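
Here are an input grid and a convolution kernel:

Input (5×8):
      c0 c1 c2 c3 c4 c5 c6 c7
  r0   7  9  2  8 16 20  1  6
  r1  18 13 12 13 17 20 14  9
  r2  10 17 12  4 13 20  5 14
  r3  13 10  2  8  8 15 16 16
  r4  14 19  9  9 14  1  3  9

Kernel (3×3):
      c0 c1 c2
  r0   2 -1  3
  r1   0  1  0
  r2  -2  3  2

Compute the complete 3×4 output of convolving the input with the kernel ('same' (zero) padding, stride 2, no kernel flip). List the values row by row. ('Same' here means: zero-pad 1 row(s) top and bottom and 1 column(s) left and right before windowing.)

87 38 81 21
90 67 120 108
31 51 67 65

Output[0,0]: The receptive field on the zero-padded input at this output position is [0 0 0 / 0 7 9 / 0 18 13]. Elementwise product with the kernel and sum: 0·2 + 0·-1 + 0·3 + 7·1 + 0·-2 + 18·3 + 13·2.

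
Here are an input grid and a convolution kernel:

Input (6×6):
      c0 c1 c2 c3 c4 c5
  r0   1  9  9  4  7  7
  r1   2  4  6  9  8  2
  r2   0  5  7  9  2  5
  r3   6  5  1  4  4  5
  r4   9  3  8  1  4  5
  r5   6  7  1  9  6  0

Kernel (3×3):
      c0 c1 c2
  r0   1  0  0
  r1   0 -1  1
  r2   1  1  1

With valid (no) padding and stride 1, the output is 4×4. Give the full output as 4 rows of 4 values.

15 33 26 14
16 16 8 25
16 20 20 20
25 15 20 20

Output[0,0]: The receptive field on the input at this output position is [1 9 9 / 2 4 6 / 0 5 7]. Elementwise product with the kernel and sum: 1·1 + 4·-1 + 6·1 + 0·1 + 5·1 + 7·1.
Output[0,1]: The receptive field on the input at this output position is [9 9 4 / 4 6 9 / 5 7 9]. Elementwise product with the kernel and sum: 9·1 + 6·-1 + 9·1 + 5·1 + 7·1 + 9·1.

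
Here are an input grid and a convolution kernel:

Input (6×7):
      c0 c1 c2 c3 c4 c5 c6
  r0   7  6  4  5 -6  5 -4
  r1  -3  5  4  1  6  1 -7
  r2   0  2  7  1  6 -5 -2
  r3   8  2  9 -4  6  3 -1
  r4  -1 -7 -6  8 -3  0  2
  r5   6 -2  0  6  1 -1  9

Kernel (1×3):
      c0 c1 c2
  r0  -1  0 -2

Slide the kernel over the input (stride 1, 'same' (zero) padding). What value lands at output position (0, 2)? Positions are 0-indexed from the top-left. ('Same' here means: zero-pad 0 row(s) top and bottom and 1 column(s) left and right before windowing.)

The receptive field on the zero-padded input at this output position is [6 4 5]. Elementwise product with the kernel and sum: 6·-1 + 5·-2.

-16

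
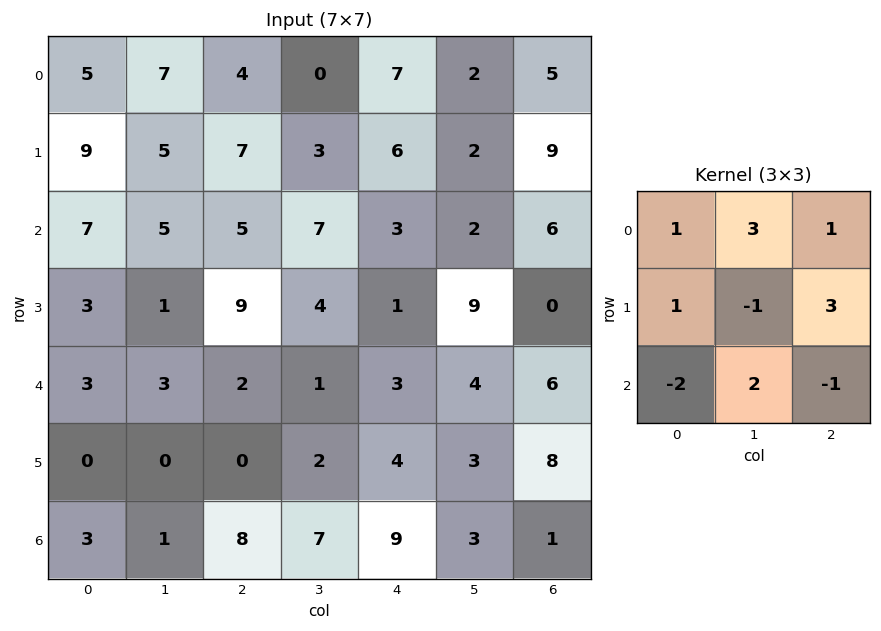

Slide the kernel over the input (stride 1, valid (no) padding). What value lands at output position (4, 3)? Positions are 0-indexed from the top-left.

The receptive field on the input at this output position is [1 3 4 / 2 4 3 / 7 9 3]. Elementwise product with the kernel and sum: 1·1 + 3·3 + 4·1 + 2·1 + 4·-1 + 3·3 + 7·-2 + 9·2 + 3·-1.

22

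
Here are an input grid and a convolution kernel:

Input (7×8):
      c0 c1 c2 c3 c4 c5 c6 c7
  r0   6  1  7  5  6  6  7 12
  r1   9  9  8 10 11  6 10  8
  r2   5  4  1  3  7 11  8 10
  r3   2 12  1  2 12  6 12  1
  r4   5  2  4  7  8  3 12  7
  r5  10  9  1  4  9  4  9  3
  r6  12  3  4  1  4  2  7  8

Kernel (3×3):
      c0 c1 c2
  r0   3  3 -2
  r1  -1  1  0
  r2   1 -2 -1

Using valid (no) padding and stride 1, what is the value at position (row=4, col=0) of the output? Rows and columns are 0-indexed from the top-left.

14

The receptive field on the input at this output position is [5 2 4 / 10 9 1 / 12 3 4]. Elementwise product with the kernel and sum: 5·3 + 2·3 + 4·-2 + 10·-1 + 9·1 + 12·1 + 3·-2 + 4·-1.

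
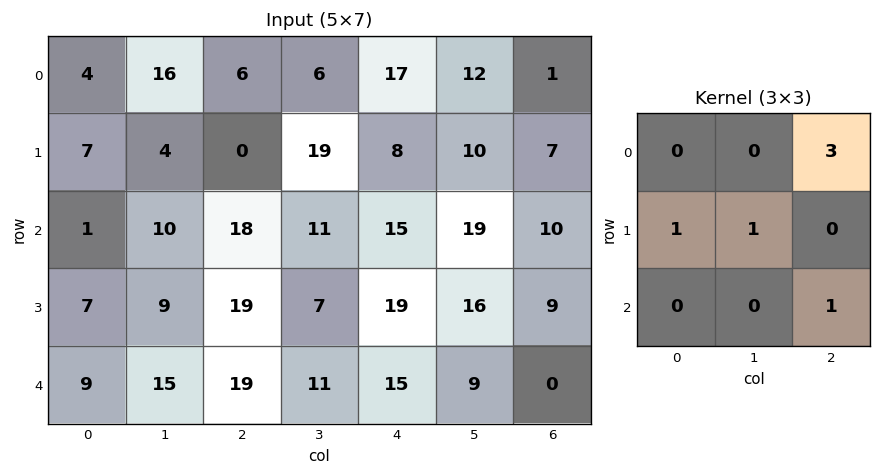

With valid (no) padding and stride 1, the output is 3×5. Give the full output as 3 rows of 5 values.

47 33 85 82 31
30 92 72 72 64
89 72 86 92 65

Output[0,0]: The receptive field on the input at this output position is [4 16 6 / 7 4 0 / 1 10 18]. Elementwise product with the kernel and sum: 6·3 + 7·1 + 4·1 + 18·1.
Output[0,1]: The receptive field on the input at this output position is [16 6 6 / 4 0 19 / 10 18 11]. Elementwise product with the kernel and sum: 6·3 + 4·1 + 0·1 + 11·1.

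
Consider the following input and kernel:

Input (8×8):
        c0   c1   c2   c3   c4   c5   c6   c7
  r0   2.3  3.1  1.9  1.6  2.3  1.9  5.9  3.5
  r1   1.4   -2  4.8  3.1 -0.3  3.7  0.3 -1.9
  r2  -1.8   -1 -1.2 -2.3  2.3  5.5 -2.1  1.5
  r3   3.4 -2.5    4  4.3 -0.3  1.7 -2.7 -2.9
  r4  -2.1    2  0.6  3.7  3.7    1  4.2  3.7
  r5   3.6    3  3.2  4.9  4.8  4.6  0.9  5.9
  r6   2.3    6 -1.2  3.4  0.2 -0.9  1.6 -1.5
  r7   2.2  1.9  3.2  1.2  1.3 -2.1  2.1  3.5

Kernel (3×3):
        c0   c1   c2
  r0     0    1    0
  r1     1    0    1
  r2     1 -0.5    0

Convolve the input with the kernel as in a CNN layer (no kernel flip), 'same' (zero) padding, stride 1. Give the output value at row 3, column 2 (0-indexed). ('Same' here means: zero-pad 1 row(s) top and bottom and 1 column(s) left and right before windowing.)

The receptive field on the zero-padded input at this output position is [-1 -1.2 -2.3 / -2.5 4 4.3 / 2 0.6 3.7]. Elementwise product with the kernel and sum: -1.2·1 + -2.5·1 + 4.3·1 + 2·1 + 0.6·-0.5.

2.3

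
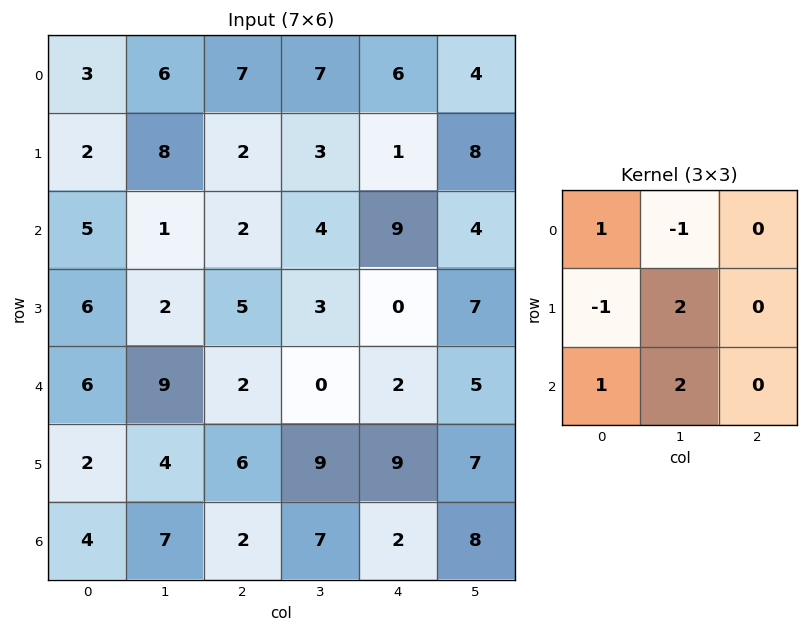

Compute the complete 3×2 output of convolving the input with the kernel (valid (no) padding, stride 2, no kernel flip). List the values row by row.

Output[0,0]: The receptive field on the input at this output position is [3 6 7 / 2 8 2 / 5 1 2]. Elementwise product with the kernel and sum: 3·1 + 6·-1 + 2·-1 + 8·2 + 5·1 + 1·2.
Output[0,1]: The receptive field on the input at this output position is [7 7 6 / 2 3 1 / 2 4 9]. Elementwise product with the kernel and sum: 7·1 + 7·-1 + 2·-1 + 3·2 + 2·1 + 4·2.

18 14
26 1
21 30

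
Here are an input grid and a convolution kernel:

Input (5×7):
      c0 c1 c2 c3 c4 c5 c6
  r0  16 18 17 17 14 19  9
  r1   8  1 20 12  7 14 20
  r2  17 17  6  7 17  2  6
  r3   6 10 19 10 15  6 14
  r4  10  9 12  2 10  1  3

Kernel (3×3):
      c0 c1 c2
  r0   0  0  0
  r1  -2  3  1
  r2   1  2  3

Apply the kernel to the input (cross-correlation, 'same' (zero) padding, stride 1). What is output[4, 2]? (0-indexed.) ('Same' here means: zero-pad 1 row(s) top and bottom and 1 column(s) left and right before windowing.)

The receptive field on the zero-padded input at this output position is [10 19 10 / 9 12 2 / 0 0 0]. Elementwise product with the kernel and sum: 9·-2 + 12·3 + 2·1 + 0·1 + 0·2 + 0·3.

20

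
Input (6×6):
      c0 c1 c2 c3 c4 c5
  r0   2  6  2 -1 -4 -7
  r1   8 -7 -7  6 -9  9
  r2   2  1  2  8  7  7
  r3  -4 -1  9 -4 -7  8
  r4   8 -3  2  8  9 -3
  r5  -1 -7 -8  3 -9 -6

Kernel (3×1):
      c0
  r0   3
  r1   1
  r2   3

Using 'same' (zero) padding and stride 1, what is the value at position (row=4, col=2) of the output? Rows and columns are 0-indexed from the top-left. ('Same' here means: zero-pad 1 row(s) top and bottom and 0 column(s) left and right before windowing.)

The receptive field on the zero-padded input at this output position is [9 / 2 / -8]. Elementwise product with the kernel and sum: 9·3 + 2·1 + -8·3.

5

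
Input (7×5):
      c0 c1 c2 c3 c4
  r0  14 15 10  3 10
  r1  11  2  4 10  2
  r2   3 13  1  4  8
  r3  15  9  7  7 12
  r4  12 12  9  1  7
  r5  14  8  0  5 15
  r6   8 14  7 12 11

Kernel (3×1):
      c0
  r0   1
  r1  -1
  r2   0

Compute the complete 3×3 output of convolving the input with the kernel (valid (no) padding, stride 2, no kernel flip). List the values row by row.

3 6 8
-12 -6 -4
-2 9 -8

Output[0,0]: The receptive field on the input at this output position is [14 / 11 / 3]. Elementwise product with the kernel and sum: 14·1 + 11·-1.
Output[0,1]: The receptive field on the input at this output position is [10 / 4 / 1]. Elementwise product with the kernel and sum: 10·1 + 4·-1.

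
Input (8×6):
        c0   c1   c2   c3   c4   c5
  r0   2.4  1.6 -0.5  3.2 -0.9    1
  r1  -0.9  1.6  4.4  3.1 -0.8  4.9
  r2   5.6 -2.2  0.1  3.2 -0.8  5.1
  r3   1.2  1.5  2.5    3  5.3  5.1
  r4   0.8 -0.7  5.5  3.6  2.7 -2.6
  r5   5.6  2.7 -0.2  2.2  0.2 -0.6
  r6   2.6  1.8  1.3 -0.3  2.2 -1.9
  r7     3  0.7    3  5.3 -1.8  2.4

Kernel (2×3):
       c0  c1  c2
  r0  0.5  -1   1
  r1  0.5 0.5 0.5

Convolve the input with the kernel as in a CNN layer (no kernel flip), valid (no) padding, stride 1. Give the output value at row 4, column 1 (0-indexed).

The receptive field on the input at this output position is [-0.7 5.5 3.6 / 2.7 -0.2 2.2]. Elementwise product with the kernel and sum: -0.7·0.5 + 5.5·-1 + 3.6·1 + 2.7·0.5 + -0.2·0.5 + 2.2·0.5.

0.1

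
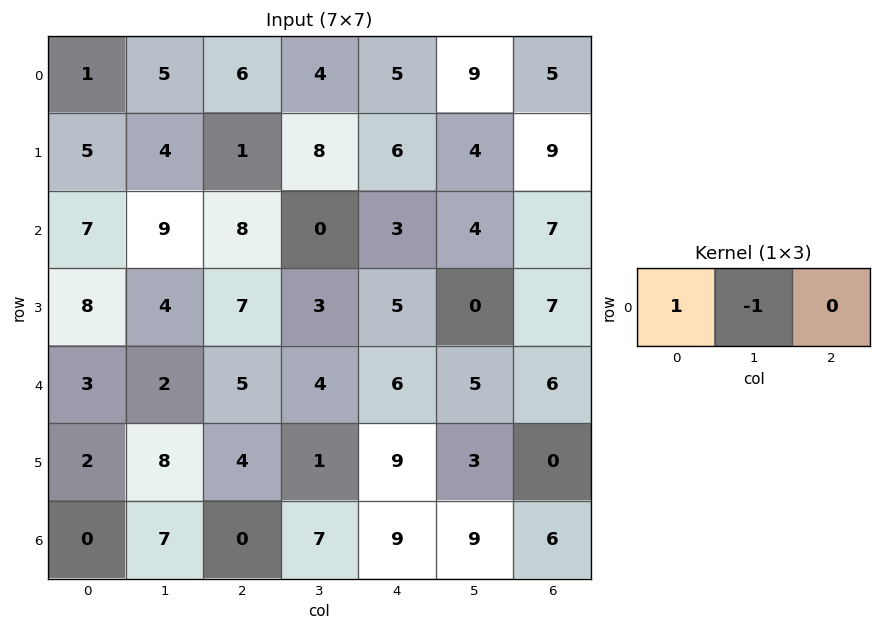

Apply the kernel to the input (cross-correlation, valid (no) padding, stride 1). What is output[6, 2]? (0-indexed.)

The receptive field on the input at this output position is [0 7 9]. Elementwise product with the kernel and sum: 0·1 + 7·-1.

-7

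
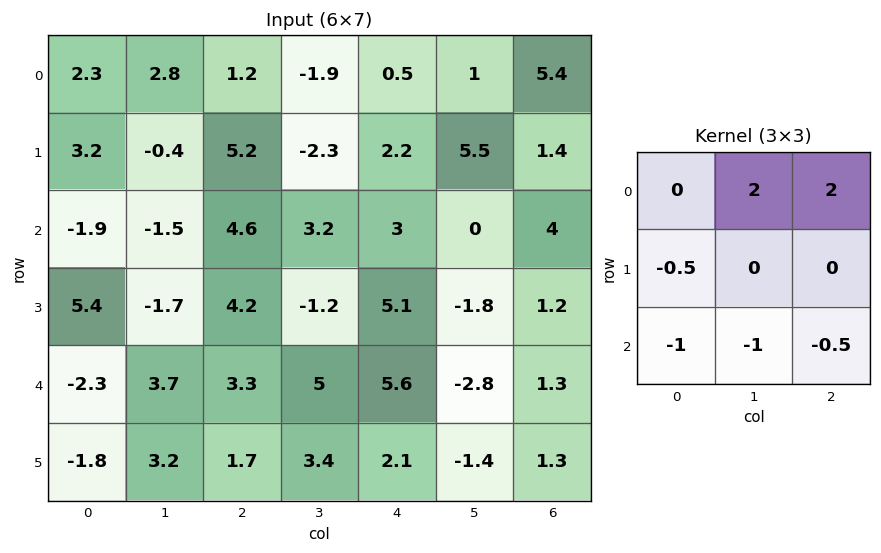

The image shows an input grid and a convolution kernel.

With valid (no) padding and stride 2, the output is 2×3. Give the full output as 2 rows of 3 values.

7.5 -14.7 6.7
0.45 -0.8 2

Output[0,0]: The receptive field on the input at this output position is [2.3 2.8 1.2 / 3.2 -0.4 5.2 / -1.9 -1.5 4.6]. Elementwise product with the kernel and sum: 2.8·2 + 1.2·2 + 3.2·-0.5 + -1.9·-1 + -1.5·-1 + 4.6·-0.5.
Output[0,1]: The receptive field on the input at this output position is [1.2 -1.9 0.5 / 5.2 -2.3 2.2 / 4.6 3.2 3]. Elementwise product with the kernel and sum: -1.9·2 + 0.5·2 + 5.2·-0.5 + 4.6·-1 + 3.2·-1 + 3·-0.5.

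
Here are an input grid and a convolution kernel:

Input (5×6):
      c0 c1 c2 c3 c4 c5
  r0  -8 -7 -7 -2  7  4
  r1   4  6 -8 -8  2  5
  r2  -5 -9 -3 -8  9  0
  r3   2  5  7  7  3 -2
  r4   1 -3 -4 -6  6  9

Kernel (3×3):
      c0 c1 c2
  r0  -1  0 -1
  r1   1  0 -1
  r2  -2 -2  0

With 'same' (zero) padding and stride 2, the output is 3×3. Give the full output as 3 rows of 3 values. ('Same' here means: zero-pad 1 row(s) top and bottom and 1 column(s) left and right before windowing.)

Output[0,0]: The receptive field on the zero-padded input at this output position is [0 0 0 / 0 -8 -7 / 0 4 6]. Elementwise product with the kernel and sum: 0·-1 + 0·-1 + 0·1 + -7·-1 + 0·-2 + 4·-2.
Output[0,1]: The receptive field on the zero-padded input at this output position is [0 0 0 / -7 -7 -2 / 6 -8 -8]. Elementwise product with the kernel and sum: 0·-1 + 0·-1 + -7·1 + -2·-1 + 6·-2 + -8·-2.

-1 -1 6
-1 -23 -25
-2 -9 -20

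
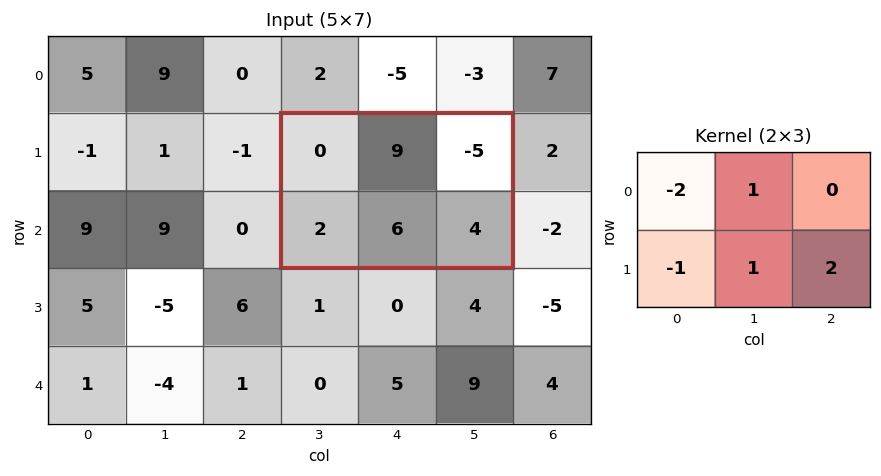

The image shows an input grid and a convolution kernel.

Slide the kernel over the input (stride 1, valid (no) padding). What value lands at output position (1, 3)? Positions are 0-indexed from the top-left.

The receptive field on the input at this output position is [0 9 -5 / 2 6 4]. Elementwise product with the kernel and sum: 0·-2 + 9·1 + 2·-1 + 6·1 + 4·2.

21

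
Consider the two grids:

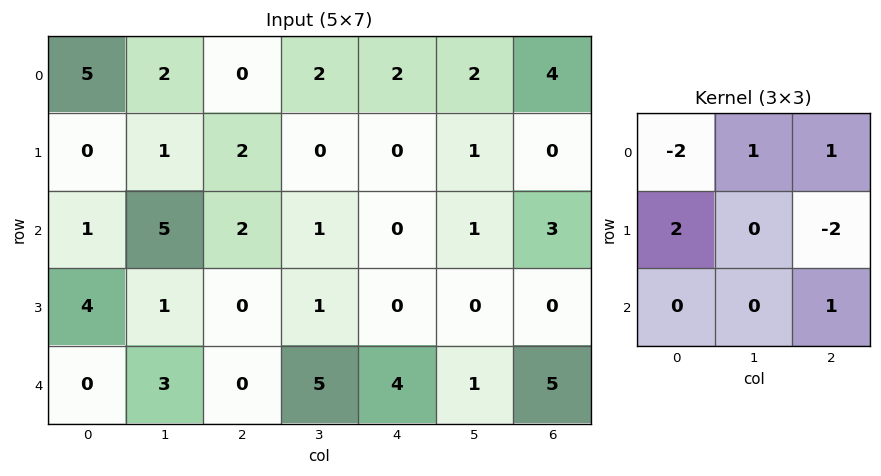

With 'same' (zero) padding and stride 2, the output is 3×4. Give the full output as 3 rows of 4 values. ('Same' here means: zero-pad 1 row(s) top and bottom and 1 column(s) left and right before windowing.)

Output[0,0]: The receptive field on the zero-padded input at this output position is [0 0 0 / 0 5 2 / 0 0 1]. Elementwise product with the kernel and sum: 0·-2 + 0·1 + 0·1 + 0·2 + 2·-2 + 1·1.
Output[0,1]: The receptive field on the zero-padded input at this output position is [0 0 0 / 2 0 2 / 1 2 0]. Elementwise product with the kernel and sum: 0·-2 + 0·1 + 0·1 + 2·2 + 2·-2 + 0·1.

-3 0 1 4
-8 9 1 0
-1 -5 6 2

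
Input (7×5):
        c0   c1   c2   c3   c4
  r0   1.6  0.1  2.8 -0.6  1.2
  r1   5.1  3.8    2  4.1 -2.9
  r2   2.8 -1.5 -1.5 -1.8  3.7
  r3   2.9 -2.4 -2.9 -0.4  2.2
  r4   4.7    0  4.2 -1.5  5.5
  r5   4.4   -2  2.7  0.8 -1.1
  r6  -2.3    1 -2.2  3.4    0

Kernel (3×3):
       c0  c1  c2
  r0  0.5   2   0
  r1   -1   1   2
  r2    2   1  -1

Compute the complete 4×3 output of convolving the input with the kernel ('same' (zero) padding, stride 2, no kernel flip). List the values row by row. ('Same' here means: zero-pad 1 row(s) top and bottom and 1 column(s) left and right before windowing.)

Output[0,0]: The receptive field on the zero-padded input at this output position is [0 0 0 / 0 1.6 0.1 / 0 5.1 3.8]. Elementwise product with the kernel and sum: 0·0.5 + 0·2 + 0·-1 + 1.6·1 + 0.1·2 + 0·2 + 5.1·1 + 3.8·-1.

3.1 7 7.1
15.3 -5 3.15
16.9 -7.9 11.7
8.5 8 -5.2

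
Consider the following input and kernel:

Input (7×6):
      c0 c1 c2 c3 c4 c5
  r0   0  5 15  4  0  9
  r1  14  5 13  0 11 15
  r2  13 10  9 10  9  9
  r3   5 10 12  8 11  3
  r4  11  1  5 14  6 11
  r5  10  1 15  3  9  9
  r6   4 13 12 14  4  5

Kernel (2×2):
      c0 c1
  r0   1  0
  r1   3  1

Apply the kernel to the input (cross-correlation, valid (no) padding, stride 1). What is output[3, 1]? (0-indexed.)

The receptive field on the input at this output position is [10 12 / 1 5]. Elementwise product with the kernel and sum: 10·1 + 1·3 + 5·1.

18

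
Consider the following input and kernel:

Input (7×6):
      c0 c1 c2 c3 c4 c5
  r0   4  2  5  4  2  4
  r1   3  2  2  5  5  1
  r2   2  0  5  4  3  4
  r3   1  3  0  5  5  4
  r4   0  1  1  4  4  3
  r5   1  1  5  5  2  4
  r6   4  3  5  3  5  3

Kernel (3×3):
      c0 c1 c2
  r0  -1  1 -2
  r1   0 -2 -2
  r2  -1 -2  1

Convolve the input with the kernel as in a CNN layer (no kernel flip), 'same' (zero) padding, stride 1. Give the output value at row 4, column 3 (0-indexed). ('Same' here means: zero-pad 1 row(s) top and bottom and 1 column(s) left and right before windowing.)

The receptive field on the zero-padded input at this output position is [0 5 5 / 1 4 4 / 5 5 2]. Elementwise product with the kernel and sum: 0·-1 + 5·1 + 5·-2 + 4·-2 + 4·-2 + 5·-1 + 5·-2 + 2·1.

-34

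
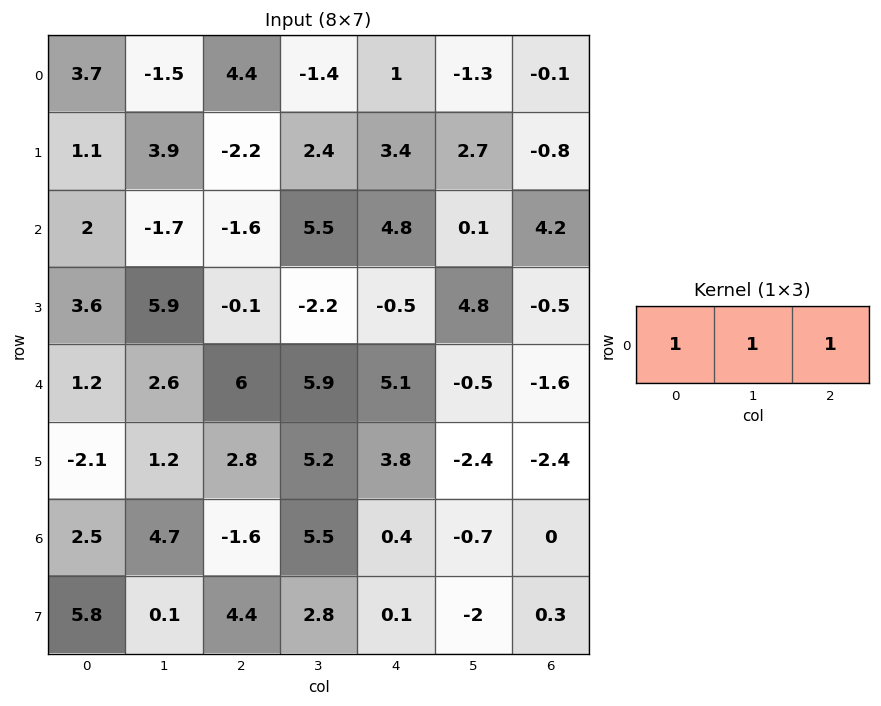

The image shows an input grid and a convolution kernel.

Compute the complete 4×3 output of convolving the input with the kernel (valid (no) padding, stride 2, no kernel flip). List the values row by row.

Output[0,0]: The receptive field on the input at this output position is [3.7 -1.5 4.4]. Elementwise product with the kernel and sum: 3.7·1 + -1.5·1 + 4.4·1.

6.6 4 -0.4
-1.3 8.7 9.1
9.8 17 3
5.6 4.3 -0.3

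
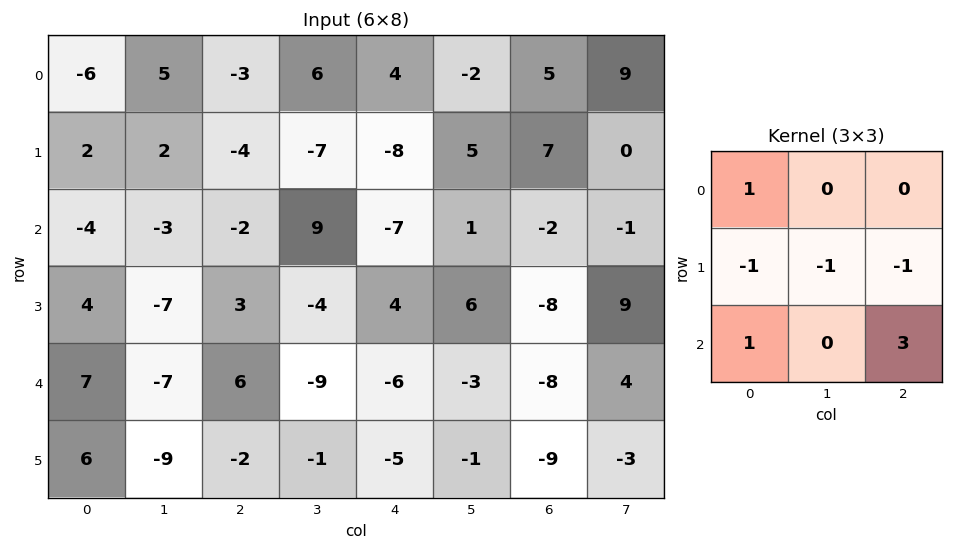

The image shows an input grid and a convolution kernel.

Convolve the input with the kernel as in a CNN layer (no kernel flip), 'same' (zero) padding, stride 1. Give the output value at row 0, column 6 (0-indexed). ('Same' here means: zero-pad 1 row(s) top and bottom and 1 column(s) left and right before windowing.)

-7

The receptive field on the zero-padded input at this output position is [0 0 0 / -2 5 9 / 5 7 0]. Elementwise product with the kernel and sum: 0·1 + -2·-1 + 5·-1 + 9·-1 + 5·1 + 0·3.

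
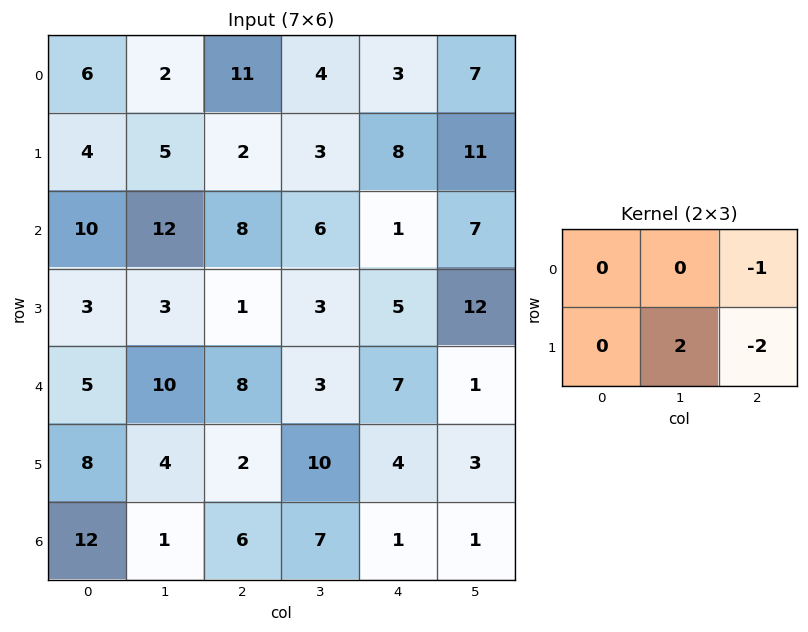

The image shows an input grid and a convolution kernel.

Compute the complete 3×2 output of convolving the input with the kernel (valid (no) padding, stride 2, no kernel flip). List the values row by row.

Output[0,0]: The receptive field on the input at this output position is [6 2 11 / 4 5 2]. Elementwise product with the kernel and sum: 11·-1 + 5·2 + 2·-2.

-5 -13
-4 -5
-4 5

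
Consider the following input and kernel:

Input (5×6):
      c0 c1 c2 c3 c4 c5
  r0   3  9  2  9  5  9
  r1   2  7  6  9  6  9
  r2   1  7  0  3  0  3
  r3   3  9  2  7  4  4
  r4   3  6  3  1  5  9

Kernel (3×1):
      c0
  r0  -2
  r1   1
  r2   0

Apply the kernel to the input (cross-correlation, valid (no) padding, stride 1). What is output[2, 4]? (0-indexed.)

4

The receptive field on the input at this output position is [0 / 4 / 5]. Elementwise product with the kernel and sum: 0·-2 + 4·1.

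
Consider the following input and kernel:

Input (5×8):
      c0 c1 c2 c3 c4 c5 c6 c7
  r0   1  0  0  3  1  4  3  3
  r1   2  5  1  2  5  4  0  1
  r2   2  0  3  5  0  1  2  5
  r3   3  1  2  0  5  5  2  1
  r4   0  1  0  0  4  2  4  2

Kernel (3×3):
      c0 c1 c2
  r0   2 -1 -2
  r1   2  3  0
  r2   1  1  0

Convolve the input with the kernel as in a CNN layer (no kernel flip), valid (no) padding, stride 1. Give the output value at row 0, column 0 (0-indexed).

The receptive field on the input at this output position is [1 0 0 / 2 5 1 / 2 0 3]. Elementwise product with the kernel and sum: 1·2 + 0·-1 + 0·-2 + 2·2 + 5·3 + 2·1 + 0·1.

23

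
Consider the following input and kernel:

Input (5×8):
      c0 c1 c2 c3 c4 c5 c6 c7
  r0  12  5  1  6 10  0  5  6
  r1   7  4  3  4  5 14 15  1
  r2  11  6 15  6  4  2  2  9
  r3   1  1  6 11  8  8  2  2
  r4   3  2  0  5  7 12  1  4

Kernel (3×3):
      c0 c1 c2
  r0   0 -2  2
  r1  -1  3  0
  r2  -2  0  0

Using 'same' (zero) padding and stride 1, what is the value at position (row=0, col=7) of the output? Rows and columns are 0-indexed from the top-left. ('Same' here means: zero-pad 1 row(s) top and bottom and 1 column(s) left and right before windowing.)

The receptive field on the zero-padded input at this output position is [0 0 0 / 5 6 0 / 15 1 0]. Elementwise product with the kernel and sum: 0·-2 + 0·2 + 5·-1 + 6·3 + 15·-2.

-17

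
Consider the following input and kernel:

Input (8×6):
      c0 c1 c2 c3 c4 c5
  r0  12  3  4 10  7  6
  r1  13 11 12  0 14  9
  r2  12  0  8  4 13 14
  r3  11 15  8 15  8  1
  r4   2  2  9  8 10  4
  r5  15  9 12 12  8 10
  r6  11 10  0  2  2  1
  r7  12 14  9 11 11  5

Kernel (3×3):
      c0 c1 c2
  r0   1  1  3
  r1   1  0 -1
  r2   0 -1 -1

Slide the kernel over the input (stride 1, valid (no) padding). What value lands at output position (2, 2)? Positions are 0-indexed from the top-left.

33

The receptive field on the input at this output position is [8 4 13 / 8 15 8 / 9 8 10]. Elementwise product with the kernel and sum: 8·1 + 4·1 + 13·3 + 8·1 + 8·-1 + 8·-1 + 10·-1.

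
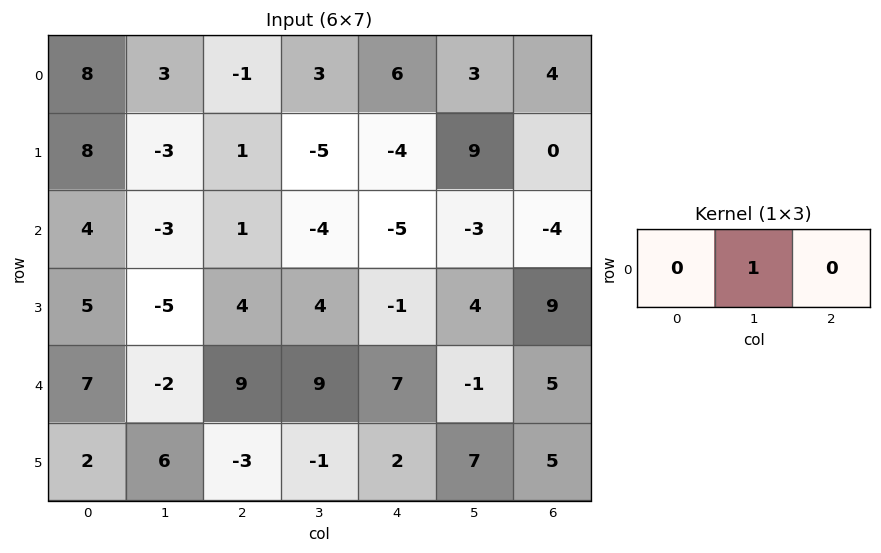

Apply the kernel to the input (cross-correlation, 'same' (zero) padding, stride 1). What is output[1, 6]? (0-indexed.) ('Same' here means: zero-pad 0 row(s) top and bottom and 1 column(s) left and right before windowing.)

The receptive field on the zero-padded input at this output position is [9 0 0]. Elementwise product with the kernel and sum: 0·1.

0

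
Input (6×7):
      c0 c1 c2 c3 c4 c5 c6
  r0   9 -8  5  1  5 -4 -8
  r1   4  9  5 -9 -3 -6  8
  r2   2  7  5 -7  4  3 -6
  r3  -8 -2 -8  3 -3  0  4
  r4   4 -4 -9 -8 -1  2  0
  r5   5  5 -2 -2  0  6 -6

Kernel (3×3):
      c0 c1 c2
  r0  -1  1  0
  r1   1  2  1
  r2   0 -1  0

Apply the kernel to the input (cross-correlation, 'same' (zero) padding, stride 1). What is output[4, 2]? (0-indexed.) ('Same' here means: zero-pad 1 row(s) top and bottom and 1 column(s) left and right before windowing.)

-34

The receptive field on the zero-padded input at this output position is [-2 -8 3 / -4 -9 -8 / 5 -2 -2]. Elementwise product with the kernel and sum: -2·-1 + -8·1 + -4·1 + -9·2 + -8·1 + -2·-1.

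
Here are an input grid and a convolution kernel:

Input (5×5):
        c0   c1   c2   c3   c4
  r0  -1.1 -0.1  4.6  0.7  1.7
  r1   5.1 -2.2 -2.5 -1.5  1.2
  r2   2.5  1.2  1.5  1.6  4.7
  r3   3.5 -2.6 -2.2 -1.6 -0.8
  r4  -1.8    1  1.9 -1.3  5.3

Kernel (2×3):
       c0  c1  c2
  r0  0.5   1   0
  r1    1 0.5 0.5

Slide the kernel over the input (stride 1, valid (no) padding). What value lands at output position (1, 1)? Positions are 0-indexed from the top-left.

The receptive field on the input at this output position is [-2.2 -2.5 -1.5 / 1.2 1.5 1.6]. Elementwise product with the kernel and sum: -2.2·0.5 + -2.5·1 + 1.2·1 + 1.5·0.5 + 1.6·0.5.

-0.85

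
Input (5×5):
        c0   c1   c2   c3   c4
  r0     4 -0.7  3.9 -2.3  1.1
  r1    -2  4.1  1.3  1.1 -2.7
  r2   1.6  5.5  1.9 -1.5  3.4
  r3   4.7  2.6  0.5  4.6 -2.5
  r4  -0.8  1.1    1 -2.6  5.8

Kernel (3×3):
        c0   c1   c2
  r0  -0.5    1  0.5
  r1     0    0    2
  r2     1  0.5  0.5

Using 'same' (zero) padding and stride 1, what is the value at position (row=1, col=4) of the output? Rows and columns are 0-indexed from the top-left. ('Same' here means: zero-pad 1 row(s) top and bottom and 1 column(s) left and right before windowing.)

2.45

The receptive field on the zero-padded input at this output position is [-2.3 1.1 0 / 1.1 -2.7 0 / -1.5 3.4 0]. Elementwise product with the kernel and sum: -2.3·-0.5 + 1.1·1 + 0·0.5 + 0·2 + -1.5·1 + 3.4·0.5 + 0·0.5.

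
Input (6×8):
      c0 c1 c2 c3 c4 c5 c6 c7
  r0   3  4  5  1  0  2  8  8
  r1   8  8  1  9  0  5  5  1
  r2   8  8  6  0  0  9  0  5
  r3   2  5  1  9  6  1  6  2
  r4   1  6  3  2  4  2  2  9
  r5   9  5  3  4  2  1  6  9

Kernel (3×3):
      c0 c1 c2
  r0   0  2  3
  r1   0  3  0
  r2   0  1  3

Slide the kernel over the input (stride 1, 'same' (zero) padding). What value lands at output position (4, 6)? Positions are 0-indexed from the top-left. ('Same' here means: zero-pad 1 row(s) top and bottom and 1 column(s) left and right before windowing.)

57

The receptive field on the zero-padded input at this output position is [1 6 2 / 2 2 9 / 1 6 9]. Elementwise product with the kernel and sum: 6·2 + 2·3 + 2·3 + 6·1 + 9·3.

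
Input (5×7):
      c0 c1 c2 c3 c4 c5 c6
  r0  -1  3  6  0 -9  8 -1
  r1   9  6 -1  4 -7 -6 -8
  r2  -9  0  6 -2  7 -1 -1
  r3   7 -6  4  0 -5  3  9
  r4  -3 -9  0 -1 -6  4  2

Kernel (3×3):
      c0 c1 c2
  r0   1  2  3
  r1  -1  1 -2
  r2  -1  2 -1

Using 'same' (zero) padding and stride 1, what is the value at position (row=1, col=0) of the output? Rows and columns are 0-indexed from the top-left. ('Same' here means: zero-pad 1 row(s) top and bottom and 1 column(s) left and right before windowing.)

-14

The receptive field on the zero-padded input at this output position is [0 -1 3 / 0 9 6 / 0 -9 0]. Elementwise product with the kernel and sum: 0·1 + -1·2 + 3·3 + 0·-1 + 9·1 + 6·-2 + 0·-1 + -9·2 + 0·-1.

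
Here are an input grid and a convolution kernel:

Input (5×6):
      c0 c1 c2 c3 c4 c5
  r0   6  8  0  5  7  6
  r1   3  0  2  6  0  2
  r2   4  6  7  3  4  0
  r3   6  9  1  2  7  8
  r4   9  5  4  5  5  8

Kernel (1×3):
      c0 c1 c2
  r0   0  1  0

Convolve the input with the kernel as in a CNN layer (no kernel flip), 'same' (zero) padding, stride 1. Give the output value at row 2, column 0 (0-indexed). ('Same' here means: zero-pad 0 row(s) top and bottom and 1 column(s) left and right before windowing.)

4

The receptive field on the zero-padded input at this output position is [0 4 6]. Elementwise product with the kernel and sum: 4·1.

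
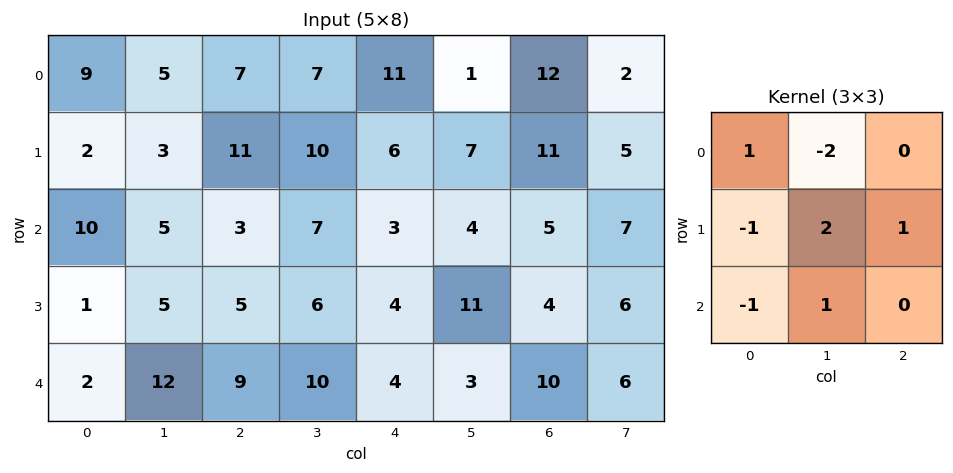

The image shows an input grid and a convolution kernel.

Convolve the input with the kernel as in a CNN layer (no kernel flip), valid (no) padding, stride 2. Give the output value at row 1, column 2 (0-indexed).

The receptive field on the input at this output position is [3 4 5 / 4 11 4 / 4 3 10]. Elementwise product with the kernel and sum: 3·1 + 4·-2 + 4·-1 + 11·2 + 4·1 + 4·-1 + 3·1.

16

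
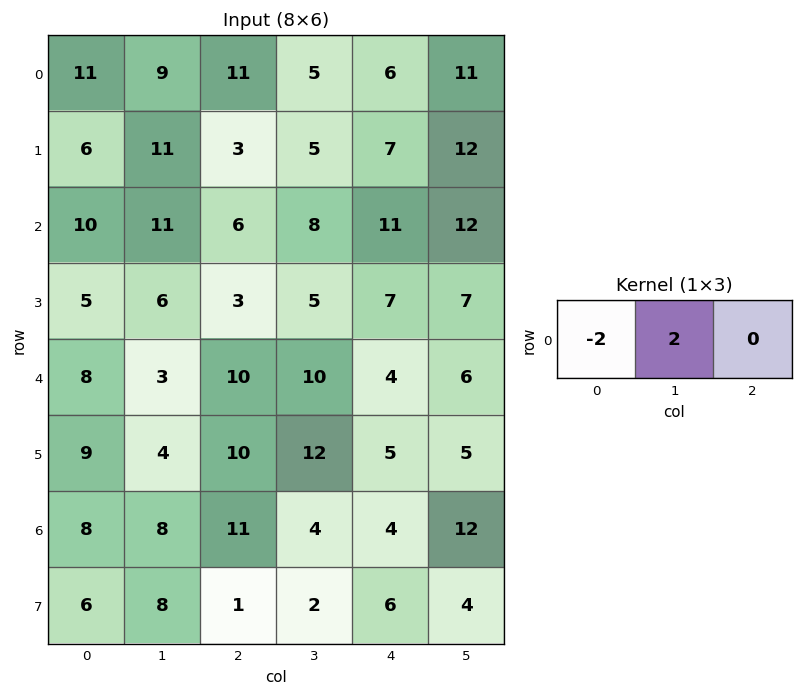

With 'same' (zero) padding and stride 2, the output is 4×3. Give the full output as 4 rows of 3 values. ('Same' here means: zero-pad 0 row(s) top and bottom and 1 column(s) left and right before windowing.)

22 4 2
20 -10 6
16 14 -12
16 6 0

Output[0,0]: The receptive field on the zero-padded input at this output position is [0 11 9]. Elementwise product with the kernel and sum: 0·-2 + 11·2.
Output[0,1]: The receptive field on the zero-padded input at this output position is [9 11 5]. Elementwise product with the kernel and sum: 9·-2 + 11·2.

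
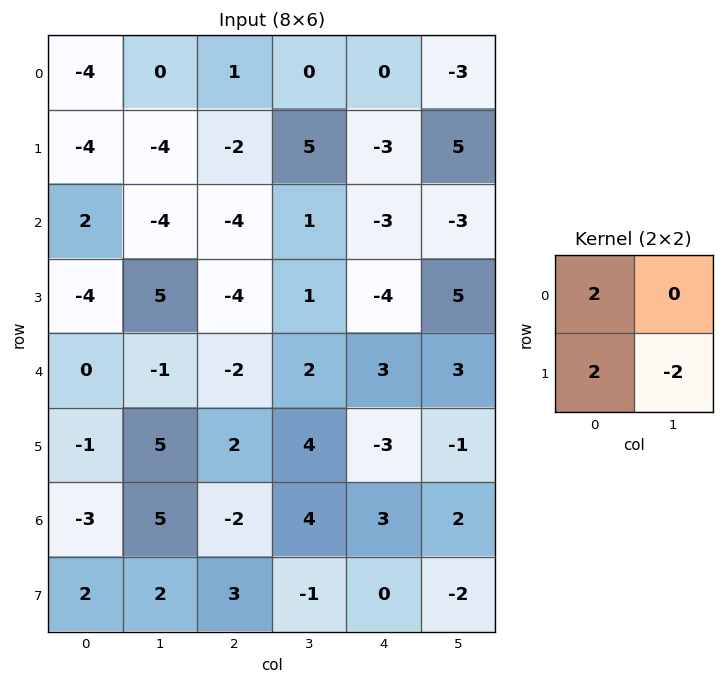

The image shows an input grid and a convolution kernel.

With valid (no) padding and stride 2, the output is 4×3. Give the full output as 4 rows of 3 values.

Output[0,0]: The receptive field on the input at this output position is [-4 0 / -4 -4]. Elementwise product with the kernel and sum: -4·2 + -4·2 + -4·-2.
Output[0,1]: The receptive field on the input at this output position is [1 0 / -2 5]. Elementwise product with the kernel and sum: 1·2 + -2·2 + 5·-2.

-8 -12 -16
-14 -18 -24
-12 -8 2
-6 4 10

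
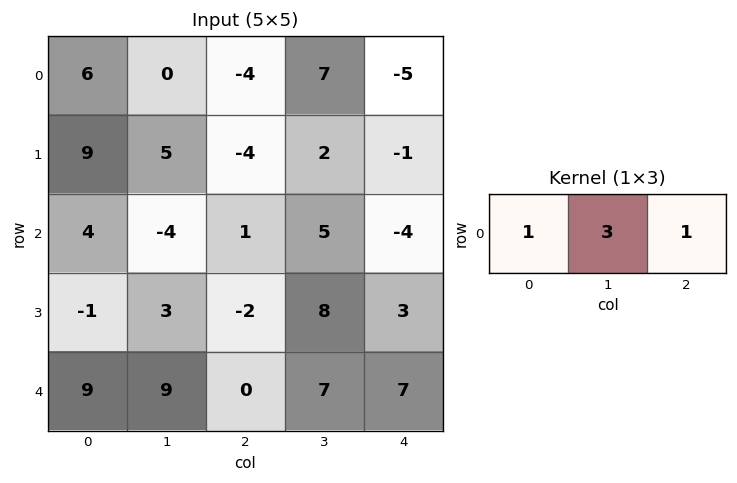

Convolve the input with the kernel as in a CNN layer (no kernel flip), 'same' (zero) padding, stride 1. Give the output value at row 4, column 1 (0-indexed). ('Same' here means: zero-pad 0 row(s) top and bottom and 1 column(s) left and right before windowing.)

The receptive field on the zero-padded input at this output position is [9 9 0]. Elementwise product with the kernel and sum: 9·1 + 9·3 + 0·1.

36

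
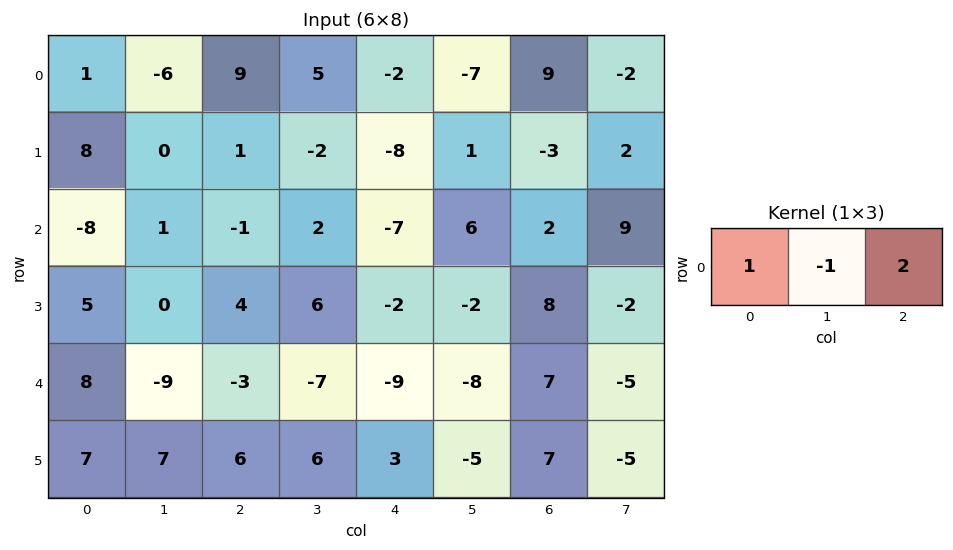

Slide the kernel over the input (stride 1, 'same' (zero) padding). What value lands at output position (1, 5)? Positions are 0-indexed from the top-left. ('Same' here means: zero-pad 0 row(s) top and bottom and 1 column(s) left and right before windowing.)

The receptive field on the zero-padded input at this output position is [-8 1 -3]. Elementwise product with the kernel and sum: -8·1 + 1·-1 + -3·2.

-15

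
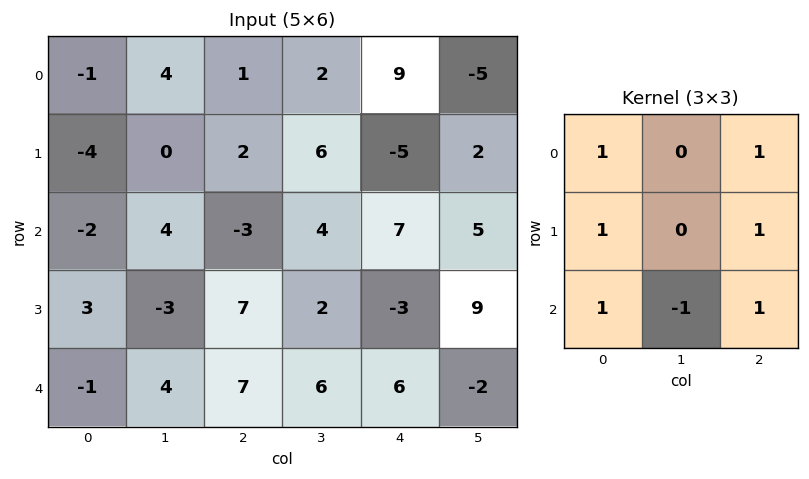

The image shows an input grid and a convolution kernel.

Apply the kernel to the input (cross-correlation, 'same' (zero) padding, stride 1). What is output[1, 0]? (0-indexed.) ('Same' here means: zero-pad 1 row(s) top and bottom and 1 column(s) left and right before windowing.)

10

The receptive field on the zero-padded input at this output position is [0 -1 4 / 0 -4 0 / 0 -2 4]. Elementwise product with the kernel and sum: 0·1 + 4·1 + 0·1 + 0·1 + 0·1 + -2·-1 + 4·1.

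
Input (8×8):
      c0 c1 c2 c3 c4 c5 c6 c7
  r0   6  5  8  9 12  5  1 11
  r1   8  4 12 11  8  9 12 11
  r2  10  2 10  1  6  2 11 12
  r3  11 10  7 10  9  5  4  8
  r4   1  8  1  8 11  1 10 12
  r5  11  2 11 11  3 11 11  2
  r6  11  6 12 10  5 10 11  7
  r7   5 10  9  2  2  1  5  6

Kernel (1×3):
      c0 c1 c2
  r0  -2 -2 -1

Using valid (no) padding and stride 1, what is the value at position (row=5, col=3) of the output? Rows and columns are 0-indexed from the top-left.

-39

The receptive field on the input at this output position is [11 3 11]. Elementwise product with the kernel and sum: 11·-2 + 3·-2 + 11·-1.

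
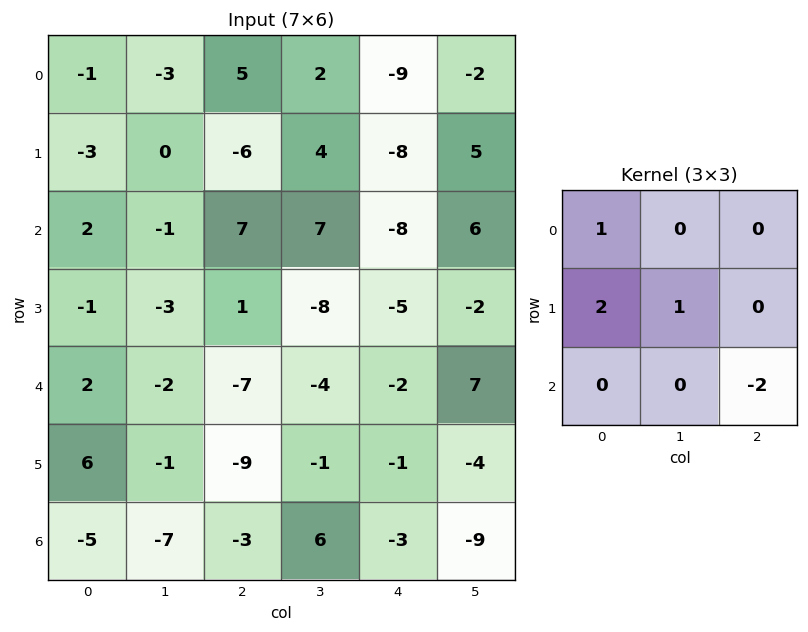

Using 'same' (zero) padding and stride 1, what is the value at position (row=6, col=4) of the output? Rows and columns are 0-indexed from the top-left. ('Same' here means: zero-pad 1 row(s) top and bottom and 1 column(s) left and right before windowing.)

The receptive field on the zero-padded input at this output position is [-1 -1 -4 / 6 -3 -9 / 0 0 0]. Elementwise product with the kernel and sum: -1·1 + 6·2 + -3·1 + 0·-2.

8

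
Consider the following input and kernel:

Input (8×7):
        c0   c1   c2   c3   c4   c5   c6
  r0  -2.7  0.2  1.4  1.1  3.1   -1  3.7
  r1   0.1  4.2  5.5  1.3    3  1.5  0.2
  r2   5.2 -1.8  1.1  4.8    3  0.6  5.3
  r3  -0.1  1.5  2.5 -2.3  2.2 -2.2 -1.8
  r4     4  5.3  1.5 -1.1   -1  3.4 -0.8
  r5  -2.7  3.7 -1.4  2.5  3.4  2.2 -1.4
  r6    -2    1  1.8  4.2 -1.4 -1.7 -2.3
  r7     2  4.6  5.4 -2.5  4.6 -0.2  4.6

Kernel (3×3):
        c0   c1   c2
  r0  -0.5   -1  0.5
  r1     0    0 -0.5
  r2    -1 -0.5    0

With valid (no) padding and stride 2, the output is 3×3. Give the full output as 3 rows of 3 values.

Output[0,0]: The receptive field on the input at this output position is [-2.7 0.2 1.4 / 0.1 4.2 5.5 / 5.2 -1.8 1.1]. Elementwise product with the kernel and sum: -2.7·-0.5 + 0.2·-1 + 1.4·0.5 + 5.5·-0.5 + 5.2·-1 + -1.8·-0.5.

-5.2 -5.25 -2.1
-8.15 -5.9 0.75
-4.35 -5.75 -0.35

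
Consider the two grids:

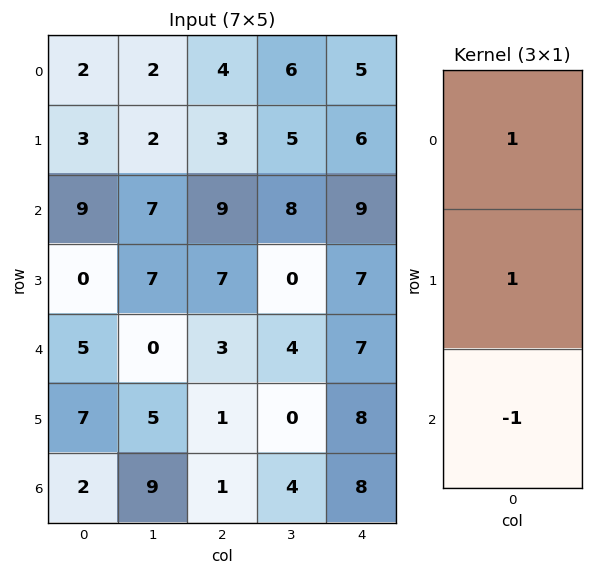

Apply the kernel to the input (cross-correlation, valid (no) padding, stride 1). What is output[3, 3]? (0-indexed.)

4

The receptive field on the input at this output position is [0 / 4 / 0]. Elementwise product with the kernel and sum: 0·1 + 4·1 + 0·-1.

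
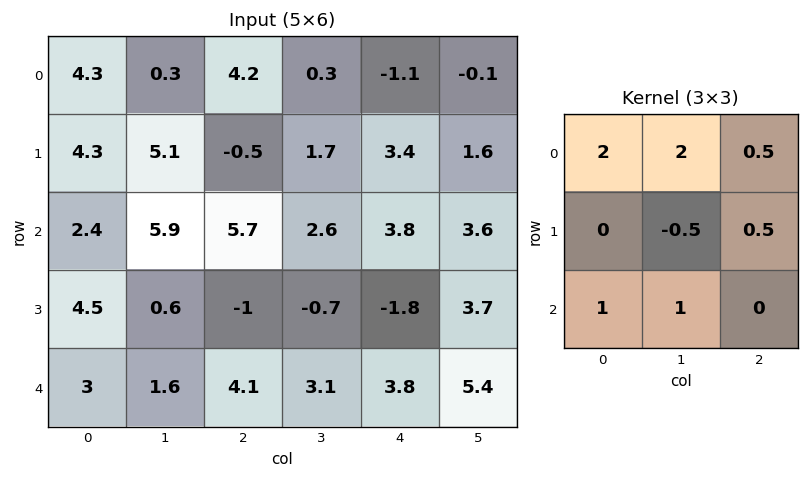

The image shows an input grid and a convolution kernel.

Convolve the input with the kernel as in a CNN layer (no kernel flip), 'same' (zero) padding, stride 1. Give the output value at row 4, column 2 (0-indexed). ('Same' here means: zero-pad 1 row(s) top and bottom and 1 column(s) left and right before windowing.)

-1.65

The receptive field on the zero-padded input at this output position is [0.6 -1 -0.7 / 1.6 4.1 3.1 / 0 0 0]. Elementwise product with the kernel and sum: 0.6·2 + -1·2 + -0.7·0.5 + 4.1·-0.5 + 3.1·0.5 + 0·1 + 0·1.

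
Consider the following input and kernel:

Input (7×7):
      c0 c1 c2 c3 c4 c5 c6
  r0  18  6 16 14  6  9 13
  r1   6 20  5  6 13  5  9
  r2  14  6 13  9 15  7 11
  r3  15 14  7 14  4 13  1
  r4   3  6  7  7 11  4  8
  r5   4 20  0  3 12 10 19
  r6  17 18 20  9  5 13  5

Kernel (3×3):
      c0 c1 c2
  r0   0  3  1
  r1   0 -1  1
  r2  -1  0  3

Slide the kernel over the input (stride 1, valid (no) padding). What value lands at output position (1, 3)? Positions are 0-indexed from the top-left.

The receptive field on the input at this output position is [6 13 5 / 9 15 7 / 14 4 13]. Elementwise product with the kernel and sum: 13·3 + 5·1 + 15·-1 + 7·1 + 14·-1 + 13·3.

61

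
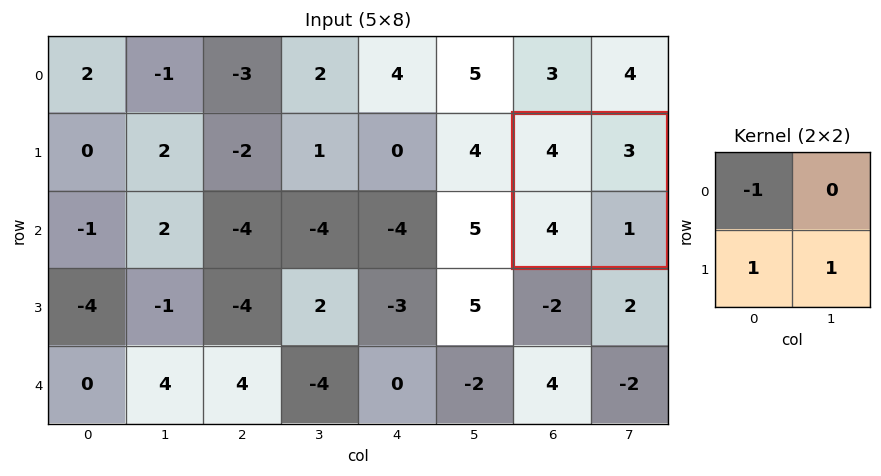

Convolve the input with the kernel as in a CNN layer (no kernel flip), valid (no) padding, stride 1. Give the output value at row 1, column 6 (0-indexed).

1

The receptive field on the input at this output position is [4 3 / 4 1]. Elementwise product with the kernel and sum: 4·-1 + 4·1 + 1·1.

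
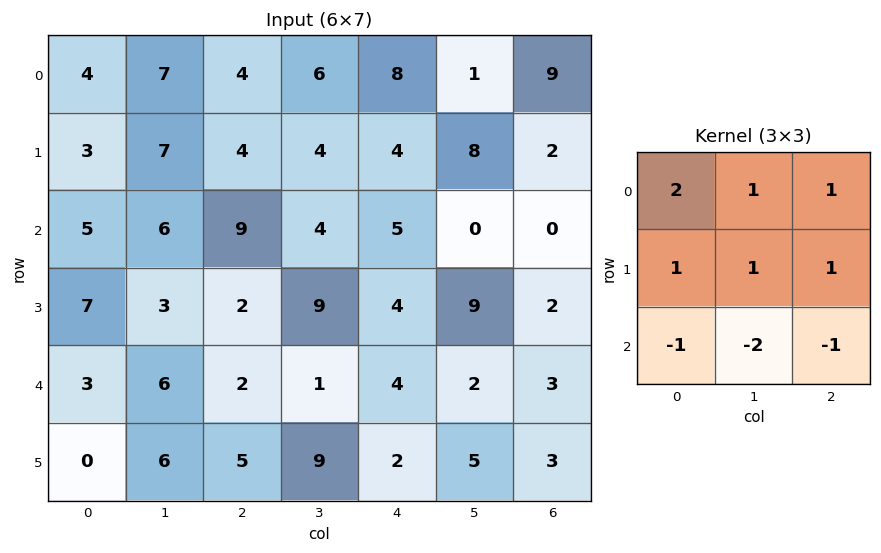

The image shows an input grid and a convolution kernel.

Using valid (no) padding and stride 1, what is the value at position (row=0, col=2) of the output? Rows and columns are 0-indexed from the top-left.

12

The receptive field on the input at this output position is [4 6 8 / 4 4 4 / 9 4 5]. Elementwise product with the kernel and sum: 4·2 + 6·1 + 8·1 + 4·1 + 4·1 + 4·1 + 9·-1 + 4·-2 + 5·-1.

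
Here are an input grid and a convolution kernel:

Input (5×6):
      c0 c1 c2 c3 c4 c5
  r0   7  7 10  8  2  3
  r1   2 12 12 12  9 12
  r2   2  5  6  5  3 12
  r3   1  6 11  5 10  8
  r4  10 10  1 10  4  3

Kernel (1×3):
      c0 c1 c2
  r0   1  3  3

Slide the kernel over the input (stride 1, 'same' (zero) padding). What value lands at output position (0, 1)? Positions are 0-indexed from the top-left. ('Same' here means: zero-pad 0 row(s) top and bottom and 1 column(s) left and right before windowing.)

The receptive field on the zero-padded input at this output position is [7 7 10]. Elementwise product with the kernel and sum: 7·1 + 7·3 + 10·3.

58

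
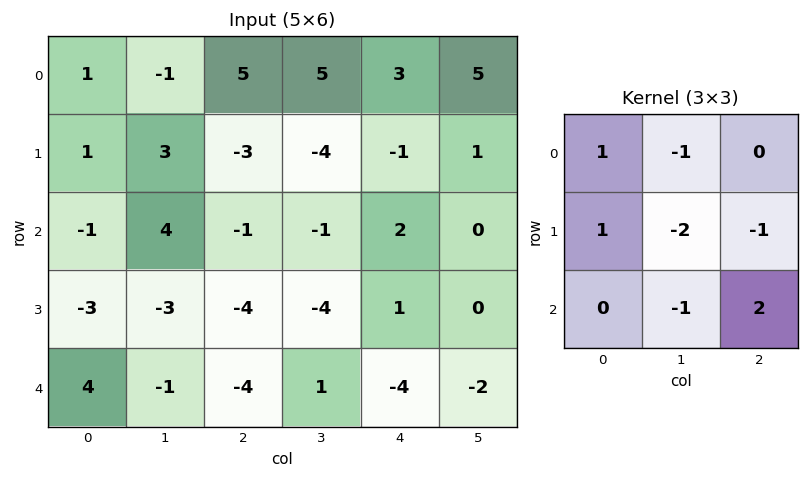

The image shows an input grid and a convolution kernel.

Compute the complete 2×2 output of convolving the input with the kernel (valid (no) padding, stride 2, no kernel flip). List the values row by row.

Output[0,0]: The receptive field on the input at this output position is [1 -1 5 / 1 3 -3 / -1 4 -1]. Elementwise product with the kernel and sum: 1·1 + -1·-1 + 1·1 + 3·-2 + -3·-1 + 4·-1 + -1·2.

-6 11
-5 -6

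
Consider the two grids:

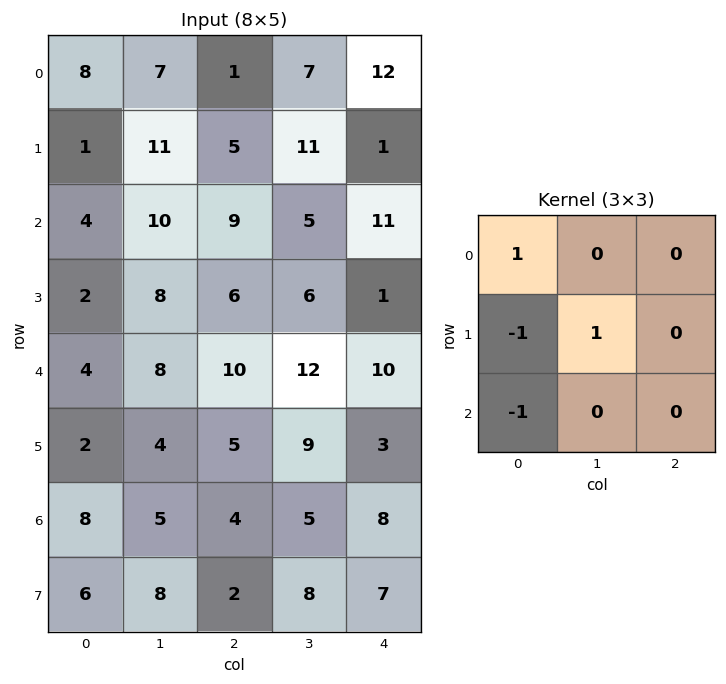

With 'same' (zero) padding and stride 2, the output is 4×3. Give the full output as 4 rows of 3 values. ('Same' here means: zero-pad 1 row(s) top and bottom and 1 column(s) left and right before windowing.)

Output[0,0]: The receptive field on the zero-padded input at this output position is [0 0 0 / 0 8 7 / 0 1 11]. Elementwise product with the kernel and sum: 0·1 + 0·-1 + 8·1 + 0·-1.

8 -17 -6
4 2 11
4 6 -5
8 -5 4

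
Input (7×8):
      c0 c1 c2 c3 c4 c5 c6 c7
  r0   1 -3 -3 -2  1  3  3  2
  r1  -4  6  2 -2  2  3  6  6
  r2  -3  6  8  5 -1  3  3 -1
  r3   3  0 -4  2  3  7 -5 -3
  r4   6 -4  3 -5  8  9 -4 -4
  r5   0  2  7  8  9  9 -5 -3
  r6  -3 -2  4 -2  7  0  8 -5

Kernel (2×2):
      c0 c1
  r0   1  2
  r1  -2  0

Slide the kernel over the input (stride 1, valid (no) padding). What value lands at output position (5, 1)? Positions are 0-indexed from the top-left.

20

The receptive field on the input at this output position is [2 7 / -2 4]. Elementwise product with the kernel and sum: 2·1 + 7·2 + -2·-2.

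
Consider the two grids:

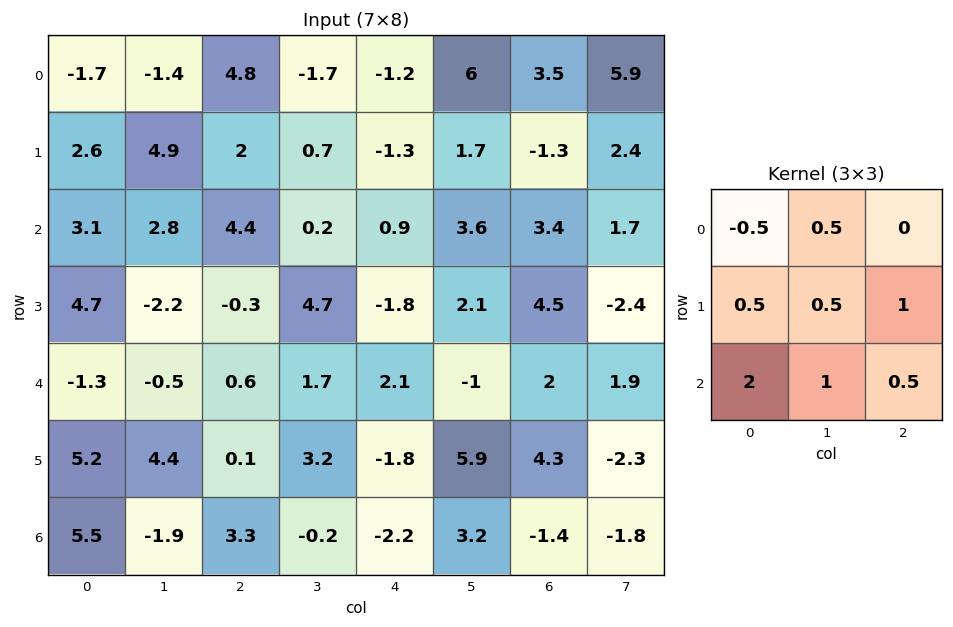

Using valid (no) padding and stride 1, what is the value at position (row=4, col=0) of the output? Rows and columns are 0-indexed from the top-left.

16.05

The receptive field on the input at this output position is [-1.3 -0.5 0.6 / 5.2 4.4 0.1 / 5.5 -1.9 3.3]. Elementwise product with the kernel and sum: -1.3·-0.5 + -0.5·0.5 + 5.2·0.5 + 4.4·0.5 + 0.1·1 + 5.5·2 + -1.9·1 + 3.3·0.5.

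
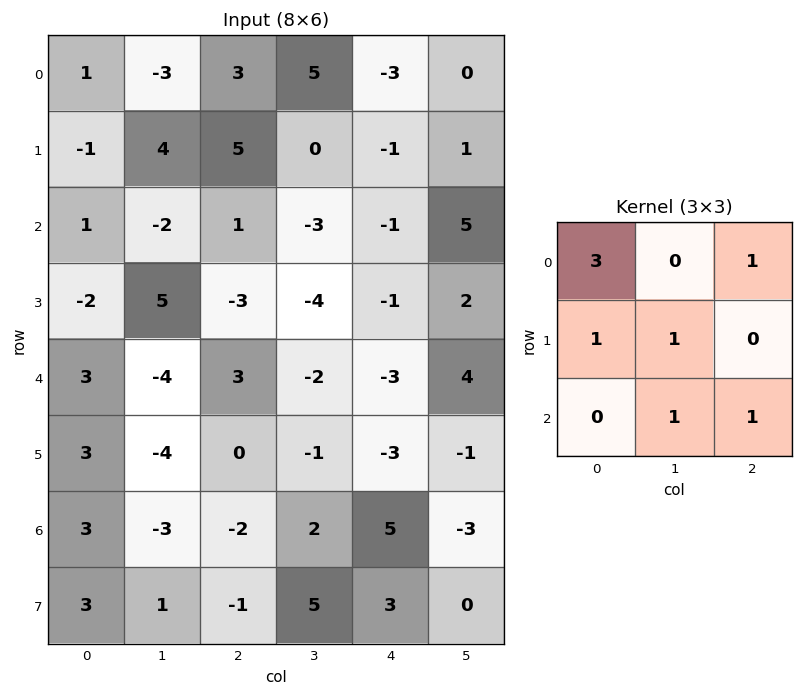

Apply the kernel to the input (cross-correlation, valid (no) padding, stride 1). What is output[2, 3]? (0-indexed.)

The receptive field on the input at this output position is [-3 -1 5 / -4 -1 2 / -2 -3 4]. Elementwise product with the kernel and sum: -3·3 + 5·1 + -4·1 + -1·1 + -3·1 + 4·1.

-8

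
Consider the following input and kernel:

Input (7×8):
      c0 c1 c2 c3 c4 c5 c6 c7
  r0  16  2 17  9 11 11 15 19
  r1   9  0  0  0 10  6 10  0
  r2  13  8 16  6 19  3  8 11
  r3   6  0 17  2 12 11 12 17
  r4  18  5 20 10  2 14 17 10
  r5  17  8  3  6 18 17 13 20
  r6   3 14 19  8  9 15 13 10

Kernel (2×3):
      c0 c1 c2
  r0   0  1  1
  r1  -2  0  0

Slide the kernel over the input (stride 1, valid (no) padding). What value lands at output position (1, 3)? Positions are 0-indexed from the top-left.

4

The receptive field on the input at this output position is [0 10 6 / 6 19 3]. Elementwise product with the kernel and sum: 10·1 + 6·1 + 6·-2.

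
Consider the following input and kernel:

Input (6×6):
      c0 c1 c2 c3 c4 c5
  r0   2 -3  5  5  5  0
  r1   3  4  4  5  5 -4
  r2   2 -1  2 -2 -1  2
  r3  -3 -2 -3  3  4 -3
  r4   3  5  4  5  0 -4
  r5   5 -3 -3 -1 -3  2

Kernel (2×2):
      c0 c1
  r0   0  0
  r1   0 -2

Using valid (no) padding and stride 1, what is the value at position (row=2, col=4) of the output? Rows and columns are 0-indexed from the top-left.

6

The receptive field on the input at this output position is [-1 2 / 4 -3]. Elementwise product with the kernel and sum: -3·-2.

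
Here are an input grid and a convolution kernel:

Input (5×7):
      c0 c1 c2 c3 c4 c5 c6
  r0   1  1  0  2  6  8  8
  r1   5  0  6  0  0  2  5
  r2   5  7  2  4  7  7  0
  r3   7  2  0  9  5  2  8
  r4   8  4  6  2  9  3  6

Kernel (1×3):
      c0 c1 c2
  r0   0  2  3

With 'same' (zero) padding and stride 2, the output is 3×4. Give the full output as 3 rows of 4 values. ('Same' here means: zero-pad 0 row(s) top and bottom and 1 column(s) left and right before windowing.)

5 6 36 16
31 16 35 0
28 18 27 12

Output[0,0]: The receptive field on the zero-padded input at this output position is [0 1 1]. Elementwise product with the kernel and sum: 1·2 + 1·3.
Output[0,1]: The receptive field on the zero-padded input at this output position is [1 0 2]. Elementwise product with the kernel and sum: 0·2 + 2·3.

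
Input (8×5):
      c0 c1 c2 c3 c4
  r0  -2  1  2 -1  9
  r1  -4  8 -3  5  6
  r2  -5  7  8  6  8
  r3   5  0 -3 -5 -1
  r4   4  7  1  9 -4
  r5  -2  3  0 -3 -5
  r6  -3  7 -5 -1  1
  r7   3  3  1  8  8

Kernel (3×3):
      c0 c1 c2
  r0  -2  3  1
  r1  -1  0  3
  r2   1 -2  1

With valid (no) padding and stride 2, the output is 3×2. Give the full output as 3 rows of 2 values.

-7 27
16 -11
-6 4

Output[0,0]: The receptive field on the input at this output position is [-2 1 2 / -4 8 -3 / -5 7 8]. Elementwise product with the kernel and sum: -2·-2 + 1·3 + 2·1 + -4·-1 + -3·3 + -5·1 + 7·-2 + 8·1.
Output[0,1]: The receptive field on the input at this output position is [2 -1 9 / -3 5 6 / 8 6 8]. Elementwise product with the kernel and sum: 2·-2 + -1·3 + 9·1 + -3·-1 + 6·3 + 8·1 + 6·-2 + 8·1.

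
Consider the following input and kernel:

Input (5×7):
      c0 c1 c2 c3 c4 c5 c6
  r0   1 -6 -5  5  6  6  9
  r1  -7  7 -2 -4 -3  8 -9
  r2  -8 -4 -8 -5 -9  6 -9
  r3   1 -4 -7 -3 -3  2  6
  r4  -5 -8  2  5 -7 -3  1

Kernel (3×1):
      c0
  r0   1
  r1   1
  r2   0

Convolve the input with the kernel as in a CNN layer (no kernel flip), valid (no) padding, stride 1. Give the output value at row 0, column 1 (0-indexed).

The receptive field on the input at this output position is [-6 / 7 / -4]. Elementwise product with the kernel and sum: -6·1 + 7·1.

1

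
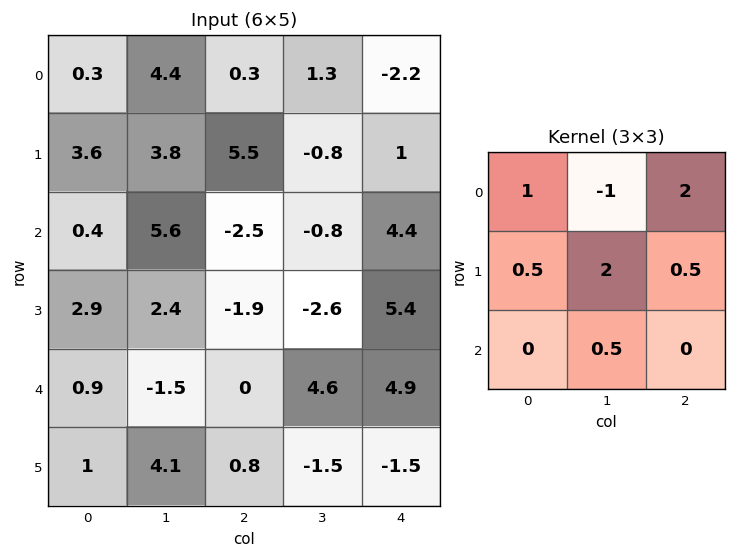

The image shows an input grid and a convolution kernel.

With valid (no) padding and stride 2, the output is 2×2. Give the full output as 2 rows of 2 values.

Output[0,0]: The receptive field on the input at this output position is [0.3 4.4 0.3 / 3.6 3.8 5.5 / 0.4 5.6 -2.5]. Elementwise product with the kernel and sum: 0.3·1 + 4.4·-1 + 0.3·2 + 3.6·0.5 + 3.8·2 + 5.5·0.5 + 5.6·0.5.
Output[0,1]: The receptive field on the input at this output position is [0.3 1.3 -2.2 / 5.5 -0.8 1 / -2.5 -0.8 4.4]. Elementwise product with the kernel and sum: 0.3·1 + 1.3·-1 + -2.2·2 + 5.5·0.5 + -0.8·2 + 1·0.5 + -0.8·0.5.

11.45 -4.15
-5.65 5.95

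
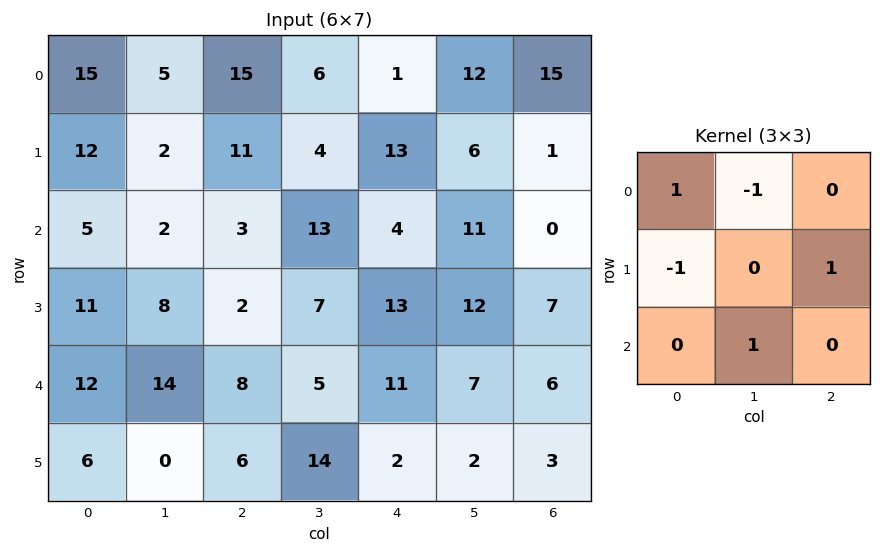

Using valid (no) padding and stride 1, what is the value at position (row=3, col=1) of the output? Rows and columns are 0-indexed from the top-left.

3

The receptive field on the input at this output position is [8 2 7 / 14 8 5 / 0 6 14]. Elementwise product with the kernel and sum: 8·1 + 2·-1 + 14·-1 + 5·1 + 6·1.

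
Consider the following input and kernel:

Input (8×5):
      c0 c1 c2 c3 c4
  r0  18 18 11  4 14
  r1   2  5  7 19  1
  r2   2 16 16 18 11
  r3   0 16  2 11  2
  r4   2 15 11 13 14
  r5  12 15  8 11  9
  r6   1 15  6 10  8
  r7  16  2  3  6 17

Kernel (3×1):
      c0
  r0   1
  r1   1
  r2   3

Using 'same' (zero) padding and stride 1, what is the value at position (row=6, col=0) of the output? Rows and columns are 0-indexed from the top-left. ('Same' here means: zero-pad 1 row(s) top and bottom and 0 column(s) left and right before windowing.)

61

The receptive field on the zero-padded input at this output position is [12 / 1 / 16]. Elementwise product with the kernel and sum: 12·1 + 1·1 + 16·3.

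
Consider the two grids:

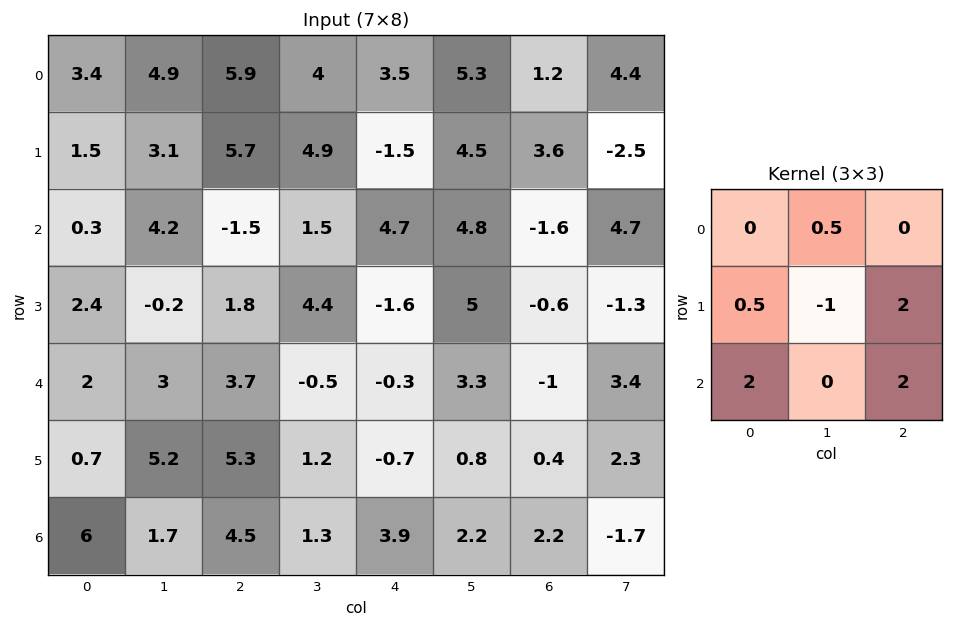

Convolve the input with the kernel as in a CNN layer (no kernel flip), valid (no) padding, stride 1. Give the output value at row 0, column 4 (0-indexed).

The receptive field on the input at this output position is [3.5 5.3 1.2 / -1.5 4.5 3.6 / 4.7 4.8 -1.6]. Elementwise product with the kernel and sum: 5.3·0.5 + -1.5·0.5 + 4.5·-1 + 3.6·2 + 4.7·2 + -1.6·2.

10.8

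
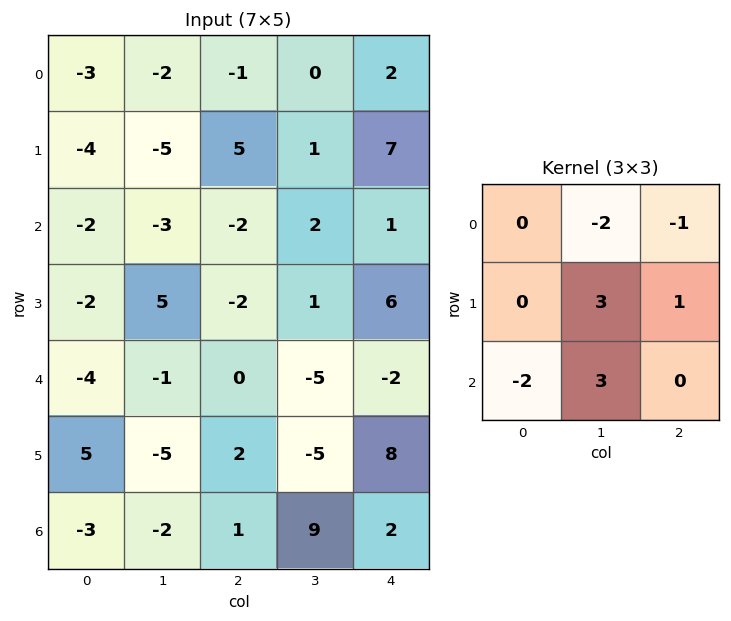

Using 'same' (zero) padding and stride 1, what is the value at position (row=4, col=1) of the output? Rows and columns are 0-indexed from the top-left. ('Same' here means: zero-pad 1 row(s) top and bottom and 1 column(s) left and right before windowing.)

-36

The receptive field on the zero-padded input at this output position is [-2 5 -2 / -4 -1 0 / 5 -5 2]. Elementwise product with the kernel and sum: 5·-2 + -2·-1 + -1·3 + 0·1 + 5·-2 + -5·3.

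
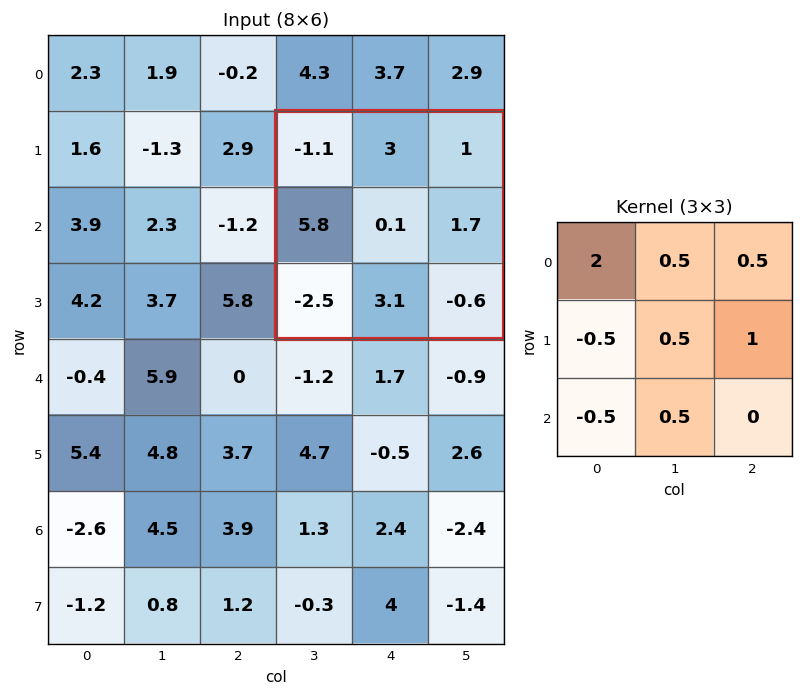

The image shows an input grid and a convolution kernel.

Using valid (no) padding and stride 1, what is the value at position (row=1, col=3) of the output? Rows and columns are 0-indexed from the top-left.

1.45

The receptive field on the input at this output position is [-1.1 3 1 / 5.8 0.1 1.7 / -2.5 3.1 -0.6]. Elementwise product with the kernel and sum: -1.1·2 + 3·0.5 + 1·0.5 + 5.8·-0.5 + 0.1·0.5 + 1.7·1 + -2.5·-0.5 + 3.1·0.5.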